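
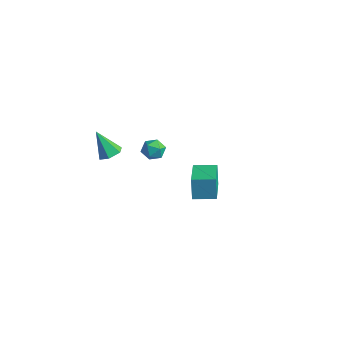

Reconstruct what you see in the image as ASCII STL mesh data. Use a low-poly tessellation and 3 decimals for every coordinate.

solid 
facet normal -0.650 0.708 -0.274
outer loop
vertex 2.593 -1.308 -0.195
vertex 3.477 -0.47 -0.127
vertex 2.882 -1.515 -1.414
endloop
endfacet
facet normal -0.725 -0.687 -0.055
outer loop
vertex 4.163 -2.91 -0.873
vertex 2.593 -1.308 -0.195
vertex 2.882 -1.515 -1.414
endloop
endfacet
facet normal -0.650 0.708 -0.274
outer loop
vertex 2.882 -1.515 -1.414
vertex 3.477 -0.47 -0.127
vertex 3.766 -0.677 -1.346
endloop
endfacet
facet normal 0.228 -0.163 -0.960
outer loop
vertex 3.766 -0.677 -1.346
vertex 4.163 -2.91 -0.873
vertex 2.882 -1.515 -1.414
endloop
endfacet
facet normal -0.228 0.163 0.960
outer loop
vertex 2.593 -1.308 -0.195
vertex 4.758 -1.865 0.414
vertex 3.477 -0.47 -0.127
endloop
endfacet
facet normal -0.725 -0.687 -0.055
outer loop
vertex 3.874 -2.703 0.346
vertex 2.593 -1.308 -0.195
vertex 4.163 -2.91 -0.873
endloop
endfacet
facet normal -0.228 0.163 0.960
outer loop
vertex 3.874 -2.703 0.346
vertex 4.758 -1.865 0.414
vertex 2.593 -1.308 -0.195
endloop
endfacet
facet normal 0.725 0.687 0.055
outer loop
vertex 3.477 -0.47 -0.127
vertex 4.758 -1.865 0.414
vertex 3.766 -0.677 -1.346
endloop
endfacet
facet normal 0.228 -0.163 -0.960
outer loop
vertex 5.047 -2.072 -0.805
vertex 4.163 -2.91 -0.873
vertex 3.766 -0.677 -1.346
endloop
endfacet
facet normal 0.725 0.687 0.055
outer loop
vertex 3.766 -0.677 -1.346
vertex 4.758 -1.865 0.414
vertex 5.047 -2.072 -0.805
endloop
endfacet
facet normal 0.650 -0.708 0.274
outer loop
vertex 5.047 -2.072 -0.805
vertex 3.874 -2.703 0.346
vertex 4.163 -2.91 -0.873
endloop
endfacet
facet normal 0.650 -0.708 0.274
outer loop
vertex 4.758 -1.865 0.414
vertex 3.874 -2.703 0.346
vertex 5.047 -2.072 -0.805
endloop
endfacet
facet normal 0.512 0.133 -0.848
outer loop
vertex -2.321 -2.611 -1.988
vertex -2.76 -2.098 -2.173
vertex -2.184 -1.95 -1.802
endloop
endfacet
facet normal 0.613 -0.329 0.718
outer loop
vertex -2.321 -2.611 -1.988
vertex -2.184 -1.95 -1.802
vertex -3.62 -2.322 -0.747
endloop
endfacet
facet normal 0.512 0.133 -0.848
outer loop
vertex -2.184 -1.95 -1.802
vertex -2.76 -2.098 -2.173
vertex -2.623 -1.437 -1.987
endloop
endfacet
facet normal 0.378 0.583 0.720
outer loop
vertex -2.184 -1.95 -1.802
vertex -2.623 -1.437 -1.987
vertex -3.62 -2.322 -0.747
endloop
endfacet
facet normal 0.511 0.133 -0.849
outer loop
vertex -2.623 -1.437 -1.987
vertex -2.76 -2.098 -2.173
vertex -3.199 -1.585 -2.357
endloop
endfacet
facet normal -0.408 0.866 0.289
outer loop
vertex -2.623 -1.437 -1.987
vertex -3.199 -1.585 -2.357
vertex -3.62 -2.322 -0.747
endloop
endfacet
facet normal 0.512 0.134 -0.849
outer loop
vertex -3.199 -1.585 -2.357
vertex -2.76 -2.098 -2.173
vertex -3.335 -2.246 -2.543
endloop
endfacet
facet normal -0.961 0.238 -0.142
outer loop
vertex -3.199 -1.585 -2.357
vertex -3.335 -2.246 -2.543
vertex -3.62 -2.322 -0.747
endloop
endfacet
facet normal 0.512 0.134 -0.849
outer loop
vertex -3.335 -2.246 -2.543
vertex -2.76 -2.098 -2.173
vertex -2.896 -2.759 -2.359
endloop
endfacet
facet normal -0.726 -0.673 -0.144
outer loop
vertex -3.335 -2.246 -2.543
vertex -2.896 -2.759 -2.359
vertex -3.62 -2.322 -0.747
endloop
endfacet
facet normal 0.513 0.133 -0.848
outer loop
vertex -2.896 -2.759 -2.359
vertex -2.76 -2.098 -2.173
vertex -2.321 -2.611 -1.988
endloop
endfacet
facet normal 0.061 -0.956 0.287
outer loop
vertex -2.896 -2.759 -2.359
vertex -2.321 -2.611 -1.988
vertex -3.62 -2.322 -0.747
endloop
endfacet
facet normal -0.016 0.914 0.405
outer loop
vertex -3.088 1.542 -3.668
vertex -2.774 1.277 -3.058
vertex -2.355 1.528 -3.608
endloop
endfacet
facet normal 0.043 0.951 -0.306
outer loop
vertex -3.088 1.542 -3.668
vertex -2.355 1.528 -3.608
vertex -2.676 1.338 -4.243
endloop
endfacet
facet normal -0.519 0.617 -0.591
outer loop
vertex -3.088 1.542 -3.668
vertex -2.676 1.338 -4.243
vertex -3.293 0.97 -4.085
endloop
endfacet
facet normal -0.926 0.374 -0.058
outer loop
vertex -3.088 1.542 -3.668
vertex -3.293 0.97 -4.085
vertex -3.354 0.932 -3.352
endloop
endfacet
facet normal -0.615 0.557 0.558
outer loop
vertex -3.088 1.542 -3.668
vertex -3.354 0.932 -3.352
vertex -2.774 1.277 -3.058
endloop
endfacet
facet normal 0.630 0.596 -0.497
outer loop
vertex -2.676 1.338 -4.243
vertex -2.355 1.528 -3.608
vertex -2.106 0.948 -3.988
endloop
endfacet
facet normal 0.536 0.536 0.653
outer loop
vertex -2.355 1.528 -3.608
vertex -2.774 1.277 -3.058
vertex -2.167 0.91 -3.255
endloop
endfacet
facet normal -0.432 -0.042 0.901
outer loop
vertex -2.774 1.277 -3.058
vertex -3.354 0.932 -3.352
vertex -2.784 0.542 -3.097
endloop
endfacet
facet normal -0.936 -0.339 -0.095
outer loop
vertex -3.354 0.932 -3.352
vertex -3.293 0.97 -4.085
vertex -3.105 0.352 -3.732
endloop
endfacet
facet normal -0.278 0.055 -0.959
outer loop
vertex -3.293 0.97 -4.085
vertex -2.676 1.338 -4.243
vertex -2.686 0.603 -4.282
endloop
endfacet
facet normal 0.926 -0.374 0.058
outer loop
vertex -2.372 0.338 -3.672
vertex -2.106 0.948 -3.988
vertex -2.167 0.91 -3.255
endloop
endfacet
facet normal 0.519 -0.617 0.591
outer loop
vertex -2.372 0.338 -3.672
vertex -2.167 0.91 -3.255
vertex -2.784 0.542 -3.097
endloop
endfacet
facet normal -0.043 -0.951 0.306
outer loop
vertex -2.372 0.338 -3.672
vertex -2.784 0.542 -3.097
vertex -3.105 0.352 -3.732
endloop
endfacet
facet normal 0.016 -0.914 -0.405
outer loop
vertex -2.372 0.338 -3.672
vertex -3.105 0.352 -3.732
vertex -2.686 0.603 -4.282
endloop
endfacet
facet normal 0.615 -0.557 -0.558
outer loop
vertex -2.372 0.338 -3.672
vertex -2.686 0.603 -4.282
vertex -2.106 0.948 -3.988
endloop
endfacet
facet normal 0.936 0.339 0.095
outer loop
vertex -2.167 0.91 -3.255
vertex -2.106 0.948 -3.988
vertex -2.355 1.528 -3.608
endloop
endfacet
facet normal 0.278 -0.055 0.959
outer loop
vertex -2.784 0.542 -3.097
vertex -2.167 0.91 -3.255
vertex -2.774 1.277 -3.058
endloop
endfacet
facet normal -0.630 -0.596 0.497
outer loop
vertex -3.105 0.352 -3.732
vertex -2.784 0.542 -3.097
vertex -3.354 0.932 -3.352
endloop
endfacet
facet normal -0.536 -0.536 -0.653
outer loop
vertex -2.686 0.603 -4.282
vertex -3.105 0.352 -3.732
vertex -3.293 0.97 -4.085
endloop
endfacet
facet normal 0.432 0.042 -0.901
outer loop
vertex -2.106 0.948 -3.988
vertex -2.686 0.603 -4.282
vertex -2.676 1.338 -4.243
endloop
endfacet

endsolid


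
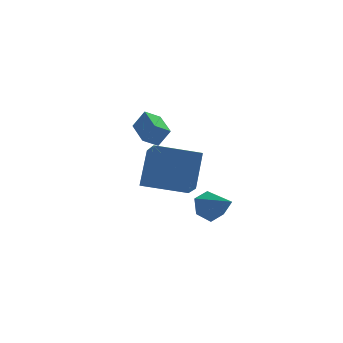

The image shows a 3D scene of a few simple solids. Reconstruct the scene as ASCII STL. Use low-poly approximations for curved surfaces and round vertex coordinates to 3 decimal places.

solid 
facet normal -0.962 0.118 0.247
outer loop
vertex 0.251 -0.357 2.479
vertex 0.21 0.765 1.785
vertex -0.28 -1.359 0.892
endloop
endfacet
facet normal 0.031 -0.850 0.526
outer loop
vertex 1.73 -1.605 0.375
vertex 0.251 -0.357 2.479
vertex -0.28 -1.359 0.892
endloop
endfacet
facet normal -0.962 0.118 0.247
outer loop
vertex -0.28 -1.359 0.892
vertex 0.21 0.765 1.785
vertex -0.321 -0.237 0.198
endloop
endfacet
facet normal -0.272 -0.513 -0.814
outer loop
vertex -0.321 -0.237 0.198
vertex 1.73 -1.605 0.375
vertex -0.28 -1.359 0.892
endloop
endfacet
facet normal 0.272 0.513 0.814
outer loop
vertex 0.251 -0.357 2.479
vertex 2.22 0.519 1.268
vertex 0.21 0.765 1.785
endloop
endfacet
facet normal 0.031 -0.850 0.526
outer loop
vertex 2.261 -0.603 1.962
vertex 0.251 -0.357 2.479
vertex 1.73 -1.605 0.375
endloop
endfacet
facet normal 0.272 0.513 0.814
outer loop
vertex 2.261 -0.603 1.962
vertex 2.22 0.519 1.268
vertex 0.251 -0.357 2.479
endloop
endfacet
facet normal -0.031 0.850 -0.526
outer loop
vertex 0.21 0.765 1.785
vertex 2.22 0.519 1.268
vertex -0.321 -0.237 0.198
endloop
endfacet
facet normal -0.272 -0.513 -0.814
outer loop
vertex 1.689 -0.483 -0.319
vertex 1.73 -1.605 0.375
vertex -0.321 -0.237 0.198
endloop
endfacet
facet normal -0.031 0.850 -0.526
outer loop
vertex -0.321 -0.237 0.198
vertex 2.22 0.519 1.268
vertex 1.689 -0.483 -0.319
endloop
endfacet
facet normal 0.962 -0.118 -0.247
outer loop
vertex 1.689 -0.483 -0.319
vertex 2.261 -0.603 1.962
vertex 1.73 -1.605 0.375
endloop
endfacet
facet normal 0.962 -0.118 -0.247
outer loop
vertex 2.22 0.519 1.268
vertex 2.261 -0.603 1.962
vertex 1.689 -0.483 -0.319
endloop
endfacet
facet normal -0.418 0.791 -0.447
outer loop
vertex 2.62 -2.704 -0.716
vertex 2.004 -2.743 -0.208
vertex 2.645 -2.301 -0.026
endloop
endfacet
facet normal 1.000 -0.014 -0.028
outer loop
vertex 2.62 -2.704 -0.716
vertex 2.645 -2.301 -0.026
vertex 2.636 -3.937 0.468
endloop
endfacet
facet normal -0.419 0.791 -0.446
outer loop
vertex 2.645 -2.301 -0.026
vertex 2.004 -2.743 -0.208
vertex 2.029 -2.34 0.483
endloop
endfacet
facet normal 0.612 0.226 0.758
outer loop
vertex 2.645 -2.301 -0.026
vertex 2.029 -2.34 0.483
vertex 2.636 -3.937 0.468
endloop
endfacet
facet normal -0.418 0.791 -0.446
outer loop
vertex 2.029 -2.34 0.483
vertex 2.004 -2.743 -0.208
vertex 1.387 -2.782 0.301
endloop
endfacet
facet normal -0.214 -0.090 0.973
outer loop
vertex 2.029 -2.34 0.483
vertex 1.387 -2.782 0.301
vertex 2.636 -3.937 0.468
endloop
endfacet
facet normal -0.419 0.790 -0.448
outer loop
vertex 1.387 -2.782 0.301
vertex 2.004 -2.743 -0.208
vertex 1.363 -3.186 -0.389
endloop
endfacet
facet normal -0.650 -0.645 0.401
outer loop
vertex 1.387 -2.782 0.301
vertex 1.363 -3.186 -0.389
vertex 2.636 -3.937 0.468
endloop
endfacet
facet normal -0.420 0.790 -0.447
outer loop
vertex 1.363 -3.186 -0.389
vertex 2.004 -2.743 -0.208
vertex 1.979 -3.147 -0.898
endloop
endfacet
facet normal -0.262 -0.885 -0.385
outer loop
vertex 1.363 -3.186 -0.389
vertex 1.979 -3.147 -0.898
vertex 2.636 -3.937 0.468
endloop
endfacet
facet normal -0.419 0.790 -0.447
outer loop
vertex 1.979 -3.147 -0.898
vertex 2.004 -2.743 -0.208
vertex 2.62 -2.704 -0.716
endloop
endfacet
facet normal 0.563 -0.569 -0.600
outer loop
vertex 1.979 -3.147 -0.898
vertex 2.62 -2.704 -0.716
vertex 2.636 -3.937 0.468
endloop
endfacet
facet normal -0.506 0.139 -0.851
outer loop
vertex 0.123 1.26 2.192
vertex 0.03 2.837 2.505
vertex 0.829 1.381 1.792
endloop
endfacet
facet normal 0.058 -0.979 -0.195
outer loop
vertex 1.33 1.243 2.635
vertex 0.123 1.26 2.192
vertex 0.829 1.381 1.792
endloop
endfacet
facet normal -0.506 0.139 -0.851
outer loop
vertex 0.829 1.381 1.792
vertex 0.03 2.837 2.505
vertex 0.736 2.958 2.105
endloop
endfacet
facet normal 0.861 0.147 -0.487
outer loop
vertex 0.736 2.958 2.105
vertex 1.33 1.243 2.635
vertex 0.829 1.381 1.792
endloop
endfacet
facet normal -0.861 -0.147 0.487
outer loop
vertex 0.123 1.26 2.192
vertex 0.531 2.699 3.348
vertex 0.03 2.837 2.505
endloop
endfacet
facet normal 0.058 -0.979 -0.195
outer loop
vertex 0.624 1.122 3.035
vertex 0.123 1.26 2.192
vertex 1.33 1.243 2.635
endloop
endfacet
facet normal -0.861 -0.147 0.487
outer loop
vertex 0.624 1.122 3.035
vertex 0.531 2.699 3.348
vertex 0.123 1.26 2.192
endloop
endfacet
facet normal -0.058 0.979 0.195
outer loop
vertex 0.03 2.837 2.505
vertex 0.531 2.699 3.348
vertex 0.736 2.958 2.105
endloop
endfacet
facet normal 0.861 0.147 -0.487
outer loop
vertex 1.237 2.82 2.948
vertex 1.33 1.243 2.635
vertex 0.736 2.958 2.105
endloop
endfacet
facet normal -0.058 0.979 0.195
outer loop
vertex 0.736 2.958 2.105
vertex 0.531 2.699 3.348
vertex 1.237 2.82 2.948
endloop
endfacet
facet normal 0.506 -0.139 0.851
outer loop
vertex 1.237 2.82 2.948
vertex 0.624 1.122 3.035
vertex 1.33 1.243 2.635
endloop
endfacet
facet normal 0.506 -0.139 0.851
outer loop
vertex 0.531 2.699 3.348
vertex 0.624 1.122 3.035
vertex 1.237 2.82 2.948
endloop
endfacet

endsolid


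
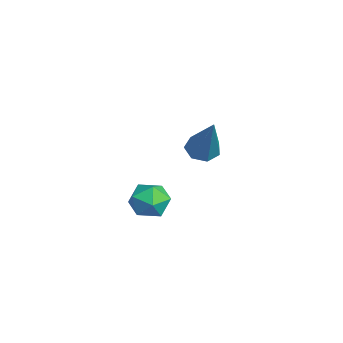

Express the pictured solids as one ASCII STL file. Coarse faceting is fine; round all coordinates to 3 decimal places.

solid 
facet normal -0.532 -0.040 -0.846
outer loop
vertex 3.291 3.516 0.529
vertex 2.984 3.925 0.703
vertex 3.44 3.945 0.415
endloop
endfacet
facet normal 0.897 -0.374 -0.236
outer loop
vertex 3.291 3.516 0.529
vertex 3.44 3.945 0.415
vertex 3.936 3.995 2.217
endloop
endfacet
facet normal -0.532 -0.039 -0.846
outer loop
vertex 3.44 3.945 0.415
vertex 2.984 3.925 0.703
vertex 3.246 4.359 0.518
endloop
endfacet
facet normal 0.852 0.461 -0.247
outer loop
vertex 3.44 3.945 0.415
vertex 3.246 4.359 0.518
vertex 3.936 3.995 2.217
endloop
endfacet
facet normal -0.531 -0.040 -0.846
outer loop
vertex 3.246 4.359 0.518
vertex 2.984 3.925 0.703
vertex 2.854 4.446 0.76
endloop
endfacet
facet normal 0.271 0.958 0.095
outer loop
vertex 3.246 4.359 0.518
vertex 2.854 4.446 0.76
vertex 3.936 3.995 2.217
endloop
endfacet
facet normal -0.531 -0.040 -0.846
outer loop
vertex 2.854 4.446 0.76
vertex 2.984 3.925 0.703
vertex 2.56 4.14 0.959
endloop
endfacet
facet normal -0.410 0.740 0.533
outer loop
vertex 2.854 4.446 0.76
vertex 2.56 4.14 0.959
vertex 3.936 3.995 2.217
endloop
endfacet
facet normal -0.532 -0.041 -0.846
outer loop
vertex 2.56 4.14 0.959
vertex 2.984 3.925 0.703
vertex 2.585 3.672 0.966
endloop
endfacet
facet normal -0.676 -0.025 0.736
outer loop
vertex 2.56 4.14 0.959
vertex 2.585 3.672 0.966
vertex 3.936 3.995 2.217
endloop
endfacet
facet normal -0.533 -0.039 -0.845
outer loop
vertex 2.585 3.672 0.966
vertex 2.984 3.925 0.703
vertex 2.91 3.394 0.774
endloop
endfacet
facet normal -0.329 -0.766 0.553
outer loop
vertex 2.585 3.672 0.966
vertex 2.91 3.394 0.774
vertex 3.936 3.995 2.217
endloop
endfacet
facet normal -0.532 -0.039 -0.846
outer loop
vertex 2.91 3.394 0.774
vertex 2.984 3.925 0.703
vertex 3.291 3.516 0.529
endloop
endfacet
facet normal 0.372 -0.921 0.119
outer loop
vertex 2.91 3.394 0.774
vertex 3.291 3.516 0.529
vertex 3.936 3.995 2.217
endloop
endfacet
facet normal -0.888 -0.459 0.033
outer loop
vertex 1.292 2.662 -2.156
vertex 1.621 2.027 -2.14
vertex 1.468 2.367 -1.529
endloop
endfacet
facet normal -0.921 0.182 0.344
outer loop
vertex 1.292 2.662 -2.156
vertex 1.468 2.367 -1.529
vertex 1.567 3.067 -1.635
endloop
endfacet
facet normal -0.728 0.671 -0.137
outer loop
vertex 1.292 2.662 -2.156
vertex 1.567 3.067 -1.635
vertex 1.78 3.16 -2.311
endloop
endfacet
facet normal -0.576 0.332 -0.747
outer loop
vertex 1.292 2.662 -2.156
vertex 1.78 3.16 -2.311
vertex 1.814 2.517 -2.623
endloop
endfacet
facet normal -0.675 -0.366 -0.641
outer loop
vertex 1.292 2.662 -2.156
vertex 1.814 2.517 -2.623
vertex 1.621 2.027 -2.14
endloop
endfacet
facet normal -0.443 0.195 0.875
outer loop
vertex 1.567 3.067 -1.635
vertex 1.468 2.367 -1.529
vertex 2.066 2.683 -1.297
endloop
endfacet
facet normal -0.389 -0.843 0.372
outer loop
vertex 1.468 2.367 -1.529
vertex 1.621 2.027 -2.14
vertex 2.1 2.04 -1.609
endloop
endfacet
facet normal -0.045 -0.692 -0.720
outer loop
vertex 1.621 2.027 -2.14
vertex 1.814 2.517 -2.623
vertex 2.313 2.133 -2.285
endloop
endfacet
facet normal 0.114 0.439 -0.891
outer loop
vertex 1.814 2.517 -2.623
vertex 1.78 3.16 -2.311
vertex 2.412 2.833 -2.391
endloop
endfacet
facet normal -0.131 0.987 0.094
outer loop
vertex 1.78 3.16 -2.311
vertex 1.567 3.067 -1.635
vertex 2.259 3.173 -1.78
endloop
endfacet
facet normal 0.576 -0.332 0.747
outer loop
vertex 2.588 2.538 -1.764
vertex 2.066 2.683 -1.297
vertex 2.1 2.04 -1.609
endloop
endfacet
facet normal 0.728 -0.671 0.137
outer loop
vertex 2.588 2.538 -1.764
vertex 2.1 2.04 -1.609
vertex 2.313 2.133 -2.285
endloop
endfacet
facet normal 0.921 -0.182 -0.344
outer loop
vertex 2.588 2.538 -1.764
vertex 2.313 2.133 -2.285
vertex 2.412 2.833 -2.391
endloop
endfacet
facet normal 0.888 0.459 -0.033
outer loop
vertex 2.588 2.538 -1.764
vertex 2.412 2.833 -2.391
vertex 2.259 3.173 -1.78
endloop
endfacet
facet normal 0.675 0.366 0.641
outer loop
vertex 2.588 2.538 -1.764
vertex 2.259 3.173 -1.78
vertex 2.066 2.683 -1.297
endloop
endfacet
facet normal -0.114 -0.439 0.891
outer loop
vertex 2.1 2.04 -1.609
vertex 2.066 2.683 -1.297
vertex 1.468 2.367 -1.529
endloop
endfacet
facet normal 0.131 -0.987 -0.094
outer loop
vertex 2.313 2.133 -2.285
vertex 2.1 2.04 -1.609
vertex 1.621 2.027 -2.14
endloop
endfacet
facet normal 0.443 -0.195 -0.875
outer loop
vertex 2.412 2.833 -2.391
vertex 2.313 2.133 -2.285
vertex 1.814 2.517 -2.623
endloop
endfacet
facet normal 0.389 0.843 -0.372
outer loop
vertex 2.259 3.173 -1.78
vertex 2.412 2.833 -2.391
vertex 1.78 3.16 -2.311
endloop
endfacet
facet normal 0.045 0.692 0.720
outer loop
vertex 2.066 2.683 -1.297
vertex 2.259 3.173 -1.78
vertex 1.567 3.067 -1.635
endloop
endfacet

endsolid


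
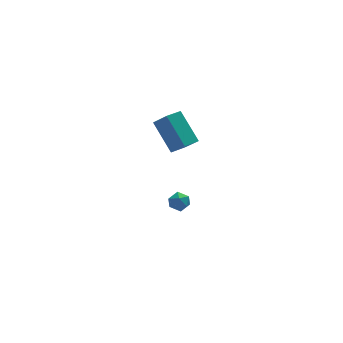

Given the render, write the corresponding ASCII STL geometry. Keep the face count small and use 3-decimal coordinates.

solid 
facet normal -0.720 -0.468 0.512
outer loop
vertex -0.999 3.451 -3.024
vertex -0.854 2.845 -3.374
vertex -0.516 2.994 -2.762
endloop
endfacet
facet normal -0.433 0.058 0.900
outer loop
vertex -0.999 3.451 -3.024
vertex -0.516 2.994 -2.762
vertex -0.388 3.698 -2.746
endloop
endfacet
facet normal -0.515 0.668 0.538
outer loop
vertex -0.999 3.451 -3.024
vertex -0.388 3.698 -2.746
vertex -0.647 3.983 -3.348
endloop
endfacet
facet normal -0.851 0.519 -0.072
outer loop
vertex -0.999 3.451 -3.024
vertex -0.647 3.983 -3.348
vertex -0.935 3.457 -3.736
endloop
endfacet
facet normal -0.979 -0.183 -0.090
outer loop
vertex -0.999 3.451 -3.024
vertex -0.935 3.457 -3.736
vertex -0.854 2.845 -3.374
endloop
endfacet
facet normal 0.266 -0.070 0.961
outer loop
vertex -0.388 3.698 -2.746
vertex -0.516 2.994 -2.762
vertex 0.135 3.243 -2.924
endloop
endfacet
facet normal -0.198 -0.922 0.334
outer loop
vertex -0.516 2.994 -2.762
vertex -0.854 2.845 -3.374
vertex -0.153 2.717 -3.312
endloop
endfacet
facet normal -0.617 -0.459 -0.639
outer loop
vertex -0.854 2.845 -3.374
vertex -0.935 3.457 -3.736
vertex -0.412 3.002 -3.914
endloop
endfacet
facet normal -0.411 0.676 -0.612
outer loop
vertex -0.935 3.457 -3.736
vertex -0.647 3.983 -3.348
vertex -0.284 3.706 -3.898
endloop
endfacet
facet normal 0.134 0.917 0.376
outer loop
vertex -0.647 3.983 -3.348
vertex -0.388 3.698 -2.746
vertex 0.054 3.855 -3.286
endloop
endfacet
facet normal 0.851 -0.519 0.072
outer loop
vertex 0.199 3.249 -3.636
vertex 0.135 3.243 -2.924
vertex -0.153 2.717 -3.312
endloop
endfacet
facet normal 0.515 -0.668 -0.538
outer loop
vertex 0.199 3.249 -3.636
vertex -0.153 2.717 -3.312
vertex -0.412 3.002 -3.914
endloop
endfacet
facet normal 0.433 -0.058 -0.900
outer loop
vertex 0.199 3.249 -3.636
vertex -0.412 3.002 -3.914
vertex -0.284 3.706 -3.898
endloop
endfacet
facet normal 0.720 0.468 -0.512
outer loop
vertex 0.199 3.249 -3.636
vertex -0.284 3.706 -3.898
vertex 0.054 3.855 -3.286
endloop
endfacet
facet normal 0.979 0.183 0.090
outer loop
vertex 0.199 3.249 -3.636
vertex 0.054 3.855 -3.286
vertex 0.135 3.243 -2.924
endloop
endfacet
facet normal 0.411 -0.676 0.612
outer loop
vertex -0.153 2.717 -3.312
vertex 0.135 3.243 -2.924
vertex -0.516 2.994 -2.762
endloop
endfacet
facet normal -0.134 -0.917 -0.376
outer loop
vertex -0.412 3.002 -3.914
vertex -0.153 2.717 -3.312
vertex -0.854 2.845 -3.374
endloop
endfacet
facet normal -0.266 0.070 -0.961
outer loop
vertex -0.284 3.706 -3.898
vertex -0.412 3.002 -3.914
vertex -0.935 3.457 -3.736
endloop
endfacet
facet normal 0.198 0.922 -0.334
outer loop
vertex 0.054 3.855 -3.286
vertex -0.284 3.706 -3.898
vertex -0.647 3.983 -3.348
endloop
endfacet
facet normal 0.617 0.459 0.639
outer loop
vertex 0.135 3.243 -2.924
vertex 0.054 3.855 -3.286
vertex -0.388 3.698 -2.746
endloop
endfacet
facet normal -0.892 -0.440 0.106
outer loop
vertex -1.026 0.328 3.728
vertex -1.578 1.812 5.241
vertex -1.54 1.135 2.748
endloop
endfacet
facet normal 0.252 -0.678 -0.691
outer loop
vertex -0.622 1.588 2.639
vertex -1.026 0.328 3.728
vertex -1.54 1.135 2.748
endloop
endfacet
facet normal -0.892 -0.440 0.106
outer loop
vertex -1.54 1.135 2.748
vertex -1.578 1.812 5.241
vertex -2.093 2.619 4.261
endloop
endfacet
facet normal -0.376 0.589 -0.715
outer loop
vertex -2.093 2.619 4.261
vertex -0.622 1.588 2.639
vertex -1.54 1.135 2.748
endloop
endfacet
facet normal 0.376 -0.589 0.715
outer loop
vertex -1.026 0.328 3.728
vertex -0.66 2.265 5.132
vertex -1.578 1.812 5.241
endloop
endfacet
facet normal 0.252 -0.678 -0.691
outer loop
vertex -0.107 0.781 3.619
vertex -1.026 0.328 3.728
vertex -0.622 1.588 2.639
endloop
endfacet
facet normal 0.375 -0.589 0.715
outer loop
vertex -0.107 0.781 3.619
vertex -0.66 2.265 5.132
vertex -1.026 0.328 3.728
endloop
endfacet
facet normal -0.252 0.678 0.691
outer loop
vertex -1.578 1.812 5.241
vertex -0.66 2.265 5.132
vertex -2.093 2.619 4.261
endloop
endfacet
facet normal -0.375 0.590 -0.715
outer loop
vertex -1.174 3.072 4.152
vertex -0.622 1.588 2.639
vertex -2.093 2.619 4.261
endloop
endfacet
facet normal -0.252 0.678 0.691
outer loop
vertex -2.093 2.619 4.261
vertex -0.66 2.265 5.132
vertex -1.174 3.072 4.152
endloop
endfacet
facet normal 0.892 0.440 -0.106
outer loop
vertex -1.174 3.072 4.152
vertex -0.107 0.781 3.619
vertex -0.622 1.588 2.639
endloop
endfacet
facet normal 0.892 0.440 -0.106
outer loop
vertex -0.66 2.265 5.132
vertex -0.107 0.781 3.619
vertex -1.174 3.072 4.152
endloop
endfacet

endsolid


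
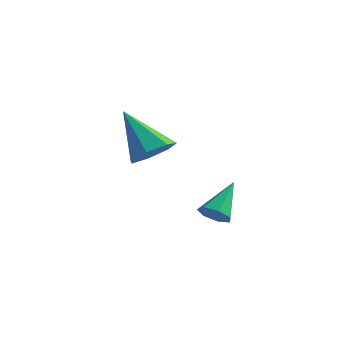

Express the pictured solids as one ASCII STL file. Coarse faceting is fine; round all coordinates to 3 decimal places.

solid 
facet normal -0.073 -0.774 -0.629
outer loop
vertex 1.082 -0.662 0.371
vertex 0.819 -0.364 0.035
vertex 1.332 -0.44 0.069
endloop
endfacet
facet normal 0.808 -0.129 0.574
outer loop
vertex 1.082 -0.662 0.371
vertex 1.332 -0.44 0.069
vertex 0.921 0.704 0.905
endloop
endfacet
facet normal -0.073 -0.773 -0.630
outer loop
vertex 1.332 -0.44 0.069
vertex 0.819 -0.364 0.035
vertex 1.197 -0.16 -0.259
endloop
endfacet
facet normal 0.925 0.376 -0.060
outer loop
vertex 1.332 -0.44 0.069
vertex 1.197 -0.16 -0.259
vertex 0.921 0.704 0.905
endloop
endfacet
facet normal -0.074 -0.772 -0.631
outer loop
vertex 1.197 -0.16 -0.259
vertex 0.819 -0.364 0.035
vertex 0.777 -0.034 -0.364
endloop
endfacet
facet normal 0.361 0.788 -0.499
outer loop
vertex 1.197 -0.16 -0.259
vertex 0.777 -0.034 -0.364
vertex 0.921 0.704 0.905
endloop
endfacet
facet normal -0.074 -0.772 -0.631
outer loop
vertex 0.777 -0.034 -0.364
vertex 0.819 -0.364 0.035
vertex 0.388 -0.156 -0.169
endloop
endfacet
facet normal -0.453 0.792 -0.409
outer loop
vertex 0.777 -0.034 -0.364
vertex 0.388 -0.156 -0.169
vertex 0.921 0.704 0.905
endloop
endfacet
facet normal -0.075 -0.773 -0.630
outer loop
vertex 0.388 -0.156 -0.169
vertex 0.819 -0.364 0.035
vertex 0.325 -0.434 0.18
endloop
endfacet
facet normal -0.911 0.386 0.143
outer loop
vertex 0.388 -0.156 -0.169
vertex 0.325 -0.434 0.18
vertex 0.921 0.704 0.905
endloop
endfacet
facet normal -0.075 -0.774 -0.629
outer loop
vertex 0.325 -0.434 0.18
vertex 0.819 -0.364 0.035
vertex 0.633 -0.659 0.42
endloop
endfacet
facet normal -0.664 -0.122 0.738
outer loop
vertex 0.325 -0.434 0.18
vertex 0.633 -0.659 0.42
vertex 0.921 0.704 0.905
endloop
endfacet
facet normal -0.074 -0.774 -0.629
outer loop
vertex 0.633 -0.659 0.42
vertex 0.819 -0.364 0.035
vertex 1.082 -0.662 0.371
endloop
endfacet
facet normal 0.099 -0.352 0.931
outer loop
vertex 0.633 -0.659 0.42
vertex 1.082 -0.662 0.371
vertex 0.921 0.704 0.905
endloop
endfacet
facet normal 0.633 -0.202 -0.747
outer loop
vertex -1.738 2.529 1.26
vertex -2.287 2.054 0.923
vertex -2.169 2.838 0.811
endloop
endfacet
facet normal 0.200 0.886 0.418
outer loop
vertex -1.738 2.529 1.26
vertex -2.169 2.838 0.811
vertex -3.453 2.426 2.297
endloop
endfacet
facet normal 0.634 -0.202 -0.747
outer loop
vertex -2.169 2.838 0.811
vertex -2.287 2.054 0.923
vertex -2.688 2.556 0.447
endloop
endfacet
facet normal -0.415 0.903 -0.108
outer loop
vertex -2.169 2.838 0.811
vertex -2.688 2.556 0.447
vertex -3.453 2.426 2.297
endloop
endfacet
facet normal 0.633 -0.203 -0.747
outer loop
vertex -2.688 2.556 0.447
vertex -2.287 2.054 0.923
vertex -2.906 1.897 0.441
endloop
endfacet
facet normal -0.889 0.297 -0.347
outer loop
vertex -2.688 2.556 0.447
vertex -2.906 1.897 0.441
vertex -3.453 2.426 2.297
endloop
endfacet
facet normal 0.633 -0.202 -0.747
outer loop
vertex -2.906 1.897 0.441
vertex -2.287 2.054 0.923
vertex -2.657 1.356 0.798
endloop
endfacet
facet normal -0.870 -0.479 -0.120
outer loop
vertex -2.906 1.897 0.441
vertex -2.657 1.356 0.798
vertex -3.453 2.426 2.297
endloop
endfacet
facet normal 0.633 -0.202 -0.747
outer loop
vertex -2.657 1.356 0.798
vertex -2.287 2.054 0.923
vertex -2.13 1.341 1.249
endloop
endfacet
facet normal -0.368 -0.838 0.403
outer loop
vertex -2.657 1.356 0.798
vertex -2.13 1.341 1.249
vertex -3.453 2.426 2.297
endloop
endfacet
facet normal 0.634 -0.202 -0.747
outer loop
vertex -2.13 1.341 1.249
vertex -2.287 2.054 0.923
vertex -1.721 1.863 1.455
endloop
endfacet
facet normal 0.236 -0.511 0.827
outer loop
vertex -2.13 1.341 1.249
vertex -1.721 1.863 1.455
vertex -3.453 2.426 2.297
endloop
endfacet
facet normal 0.634 -0.202 -0.747
outer loop
vertex -1.721 1.863 1.455
vertex -2.287 2.054 0.923
vertex -1.738 2.529 1.26
endloop
endfacet
facet normal 0.489 0.257 0.834
outer loop
vertex -1.721 1.863 1.455
vertex -1.738 2.529 1.26
vertex -3.453 2.426 2.297
endloop
endfacet

endsolid


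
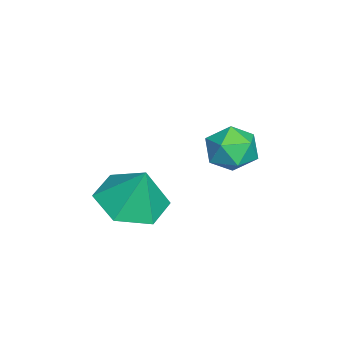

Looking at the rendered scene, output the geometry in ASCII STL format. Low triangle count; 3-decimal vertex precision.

solid 
facet normal -0.201 0.552 0.810
outer loop
vertex -2.933 0.246 0.81
vertex -2.641 -0.267 1.232
vertex -2.226 0.267 0.971
endloop
endfacet
facet normal -0.084 0.967 0.241
outer loop
vertex -2.933 0.246 0.81
vertex -2.226 0.267 0.971
vertex -2.449 0.416 0.297
endloop
endfacet
facet normal -0.555 0.789 -0.263
outer loop
vertex -2.933 0.246 0.81
vertex -2.449 0.416 0.297
vertex -3.003 -0.026 0.141
endloop
endfacet
facet normal -0.965 0.264 -0.006
outer loop
vertex -2.933 0.246 0.81
vertex -3.003 -0.026 0.141
vertex -3.122 -0.448 0.719
endloop
endfacet
facet normal -0.745 0.117 0.657
outer loop
vertex -2.933 0.246 0.81
vertex -3.122 -0.448 0.719
vertex -2.641 -0.267 1.232
endloop
endfacet
facet normal 0.569 0.822 -0.006
outer loop
vertex -2.449 0.416 0.297
vertex -2.226 0.267 0.971
vertex -1.858 0.008 0.401
endloop
endfacet
facet normal 0.381 0.150 0.912
outer loop
vertex -2.226 0.267 0.971
vertex -2.641 -0.267 1.232
vertex -1.977 -0.414 0.979
endloop
endfacet
facet normal -0.500 -0.555 0.665
outer loop
vertex -2.641 -0.267 1.232
vertex -3.122 -0.448 0.719
vertex -2.531 -0.856 0.823
endloop
endfacet
facet normal -0.856 -0.318 -0.408
outer loop
vertex -3.122 -0.448 0.719
vertex -3.003 -0.026 0.141
vertex -2.754 -0.707 0.149
endloop
endfacet
facet normal -0.195 0.535 -0.822
outer loop
vertex -3.003 -0.026 0.141
vertex -2.449 0.416 0.297
vertex -2.339 -0.173 -0.112
endloop
endfacet
facet normal 0.965 -0.264 0.006
outer loop
vertex -2.047 -0.686 0.31
vertex -1.858 0.008 0.401
vertex -1.977 -0.414 0.979
endloop
endfacet
facet normal 0.555 -0.789 0.263
outer loop
vertex -2.047 -0.686 0.31
vertex -1.977 -0.414 0.979
vertex -2.531 -0.856 0.823
endloop
endfacet
facet normal 0.084 -0.967 -0.241
outer loop
vertex -2.047 -0.686 0.31
vertex -2.531 -0.856 0.823
vertex -2.754 -0.707 0.149
endloop
endfacet
facet normal 0.201 -0.552 -0.810
outer loop
vertex -2.047 -0.686 0.31
vertex -2.754 -0.707 0.149
vertex -2.339 -0.173 -0.112
endloop
endfacet
facet normal 0.745 -0.117 -0.657
outer loop
vertex -2.047 -0.686 0.31
vertex -2.339 -0.173 -0.112
vertex -1.858 0.008 0.401
endloop
endfacet
facet normal 0.856 0.318 0.408
outer loop
vertex -1.977 -0.414 0.979
vertex -1.858 0.008 0.401
vertex -2.226 0.267 0.971
endloop
endfacet
facet normal 0.195 -0.535 0.822
outer loop
vertex -2.531 -0.856 0.823
vertex -1.977 -0.414 0.979
vertex -2.641 -0.267 1.232
endloop
endfacet
facet normal -0.569 -0.822 0.006
outer loop
vertex -2.754 -0.707 0.149
vertex -2.531 -0.856 0.823
vertex -3.122 -0.448 0.719
endloop
endfacet
facet normal -0.381 -0.150 -0.912
outer loop
vertex -2.339 -0.173 -0.112
vertex -2.754 -0.707 0.149
vertex -3.003 -0.026 0.141
endloop
endfacet
facet normal 0.500 0.555 -0.665
outer loop
vertex -1.858 0.008 0.401
vertex -2.339 -0.173 -0.112
vertex -2.449 0.416 0.297
endloop
endfacet
facet normal -0.226 -0.314 -0.922
outer loop
vertex -1.888 -2.968 -1.903
vertex -2.831 -2.699 -1.763
vertex -2.183 -2.054 -2.142
endloop
endfacet
facet normal 0.902 0.355 0.245
outer loop
vertex -1.888 -2.968 -1.903
vertex -2.183 -2.054 -2.142
vertex -2.529 -2.281 -0.537
endloop
endfacet
facet normal -0.227 -0.314 -0.922
outer loop
vertex -2.183 -2.054 -2.142
vertex -2.831 -2.699 -1.763
vertex -3.125 -1.785 -2.002
endloop
endfacet
facet normal 0.296 0.935 0.196
outer loop
vertex -2.183 -2.054 -2.142
vertex -3.125 -1.785 -2.002
vertex -2.529 -2.281 -0.537
endloop
endfacet
facet normal -0.227 -0.314 -0.922
outer loop
vertex -3.125 -1.785 -2.002
vertex -2.831 -2.699 -1.763
vertex -3.773 -2.43 -1.623
endloop
endfacet
facet normal -0.483 0.750 0.451
outer loop
vertex -3.125 -1.785 -2.002
vertex -3.773 -2.43 -1.623
vertex -2.529 -2.281 -0.537
endloop
endfacet
facet normal -0.227 -0.314 -0.922
outer loop
vertex -3.773 -2.43 -1.623
vertex -2.831 -2.699 -1.763
vertex -3.479 -3.344 -1.384
endloop
endfacet
facet normal -0.657 -0.014 0.754
outer loop
vertex -3.773 -2.43 -1.623
vertex -3.479 -3.344 -1.384
vertex -2.529 -2.281 -0.537
endloop
endfacet
facet normal -0.226 -0.314 -0.922
outer loop
vertex -3.479 -3.344 -1.384
vertex -2.831 -2.699 -1.763
vertex -2.536 -3.613 -1.524
endloop
endfacet
facet normal -0.050 -0.594 0.803
outer loop
vertex -3.479 -3.344 -1.384
vertex -2.536 -3.613 -1.524
vertex -2.529 -2.281 -0.537
endloop
endfacet
facet normal -0.226 -0.314 -0.922
outer loop
vertex -2.536 -3.613 -1.524
vertex -2.831 -2.699 -1.763
vertex -1.888 -2.968 -1.903
endloop
endfacet
facet normal 0.729 -0.410 0.548
outer loop
vertex -2.536 -3.613 -1.524
vertex -1.888 -2.968 -1.903
vertex -2.529 -2.281 -0.537
endloop
endfacet

endsolid


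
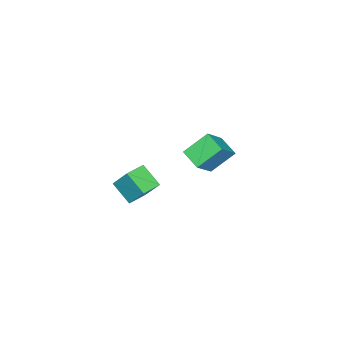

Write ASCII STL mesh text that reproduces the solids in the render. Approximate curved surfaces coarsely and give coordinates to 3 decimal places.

solid 
facet normal -0.714 0.081 -0.695
outer loop
vertex -5.095 -2.05 -1.765
vertex -4.486 -0.839 -2.25
vertex -4.007 -3.092 -3.004
endloop
endfacet
facet normal -0.423 -0.841 0.336
outer loop
vertex -2.514 -3.261 -1.55
vertex -5.095 -2.05 -1.765
vertex -4.007 -3.092 -3.004
endloop
endfacet
facet normal -0.714 0.081 -0.696
outer loop
vertex -4.007 -3.092 -3.004
vertex -4.486 -0.839 -2.25
vertex -3.398 -1.88 -3.488
endloop
endfacet
facet normal 0.558 -0.534 -0.635
outer loop
vertex -3.398 -1.88 -3.488
vertex -2.514 -3.261 -1.55
vertex -4.007 -3.092 -3.004
endloop
endfacet
facet normal -0.558 0.535 0.635
outer loop
vertex -5.095 -2.05 -1.765
vertex -2.993 -1.008 -0.796
vertex -4.486 -0.839 -2.25
endloop
endfacet
facet normal -0.423 -0.842 0.336
outer loop
vertex -3.602 -2.22 -0.312
vertex -5.095 -2.05 -1.765
vertex -2.514 -3.261 -1.55
endloop
endfacet
facet normal -0.558 0.534 0.635
outer loop
vertex -3.602 -2.22 -0.312
vertex -2.993 -1.008 -0.796
vertex -5.095 -2.05 -1.765
endloop
endfacet
facet normal 0.423 0.842 -0.336
outer loop
vertex -4.486 -0.839 -2.25
vertex -2.993 -1.008 -0.796
vertex -3.398 -1.88 -3.488
endloop
endfacet
facet normal 0.557 -0.535 -0.635
outer loop
vertex -1.905 -2.05 -2.035
vertex -2.514 -3.261 -1.55
vertex -3.398 -1.88 -3.488
endloop
endfacet
facet normal 0.423 0.841 -0.336
outer loop
vertex -3.398 -1.88 -3.488
vertex -2.993 -1.008 -0.796
vertex -1.905 -2.05 -2.035
endloop
endfacet
facet normal 0.714 -0.081 0.695
outer loop
vertex -1.905 -2.05 -2.035
vertex -3.602 -2.22 -0.312
vertex -2.514 -3.261 -1.55
endloop
endfacet
facet normal 0.714 -0.081 0.695
outer loop
vertex -2.993 -1.008 -0.796
vertex -3.602 -2.22 -0.312
vertex -1.905 -2.05 -2.035
endloop
endfacet
facet normal -0.962 0.263 -0.068
outer loop
vertex 2.572 -4.046 -0.032
vertex 2.745 -3.048 1.383
vertex 2.974 -2.812 -0.951
endloop
endfacet
facet normal -0.099 -0.573 -0.813
outer loop
vertex 4.215 -3.152 -0.863
vertex 2.572 -4.046 -0.032
vertex 2.974 -2.812 -0.951
endloop
endfacet
facet normal -0.962 0.263 -0.068
outer loop
vertex 2.974 -2.812 -0.951
vertex 2.745 -3.048 1.383
vertex 3.147 -1.815 0.464
endloop
endfacet
facet normal 0.254 0.776 -0.578
outer loop
vertex 3.147 -1.815 0.464
vertex 4.215 -3.152 -0.863
vertex 2.974 -2.812 -0.951
endloop
endfacet
facet normal -0.253 -0.776 0.578
outer loop
vertex 2.572 -4.046 -0.032
vertex 3.986 -3.388 1.471
vertex 2.745 -3.048 1.383
endloop
endfacet
facet normal -0.099 -0.574 -0.813
outer loop
vertex 3.813 -4.385 0.056
vertex 2.572 -4.046 -0.032
vertex 4.215 -3.152 -0.863
endloop
endfacet
facet normal -0.253 -0.776 0.578
outer loop
vertex 3.813 -4.385 0.056
vertex 3.986 -3.388 1.471
vertex 2.572 -4.046 -0.032
endloop
endfacet
facet normal 0.099 0.574 0.813
outer loop
vertex 2.745 -3.048 1.383
vertex 3.986 -3.388 1.471
vertex 3.147 -1.815 0.464
endloop
endfacet
facet normal 0.253 0.776 -0.578
outer loop
vertex 4.388 -2.154 0.552
vertex 4.215 -3.152 -0.863
vertex 3.147 -1.815 0.464
endloop
endfacet
facet normal 0.099 0.573 0.813
outer loop
vertex 3.147 -1.815 0.464
vertex 3.986 -3.388 1.471
vertex 4.388 -2.154 0.552
endloop
endfacet
facet normal 0.962 -0.263 0.068
outer loop
vertex 4.388 -2.154 0.552
vertex 3.813 -4.385 0.056
vertex 4.215 -3.152 -0.863
endloop
endfacet
facet normal 0.962 -0.263 0.068
outer loop
vertex 3.986 -3.388 1.471
vertex 3.813 -4.385 0.056
vertex 4.388 -2.154 0.552
endloop
endfacet

endsolid


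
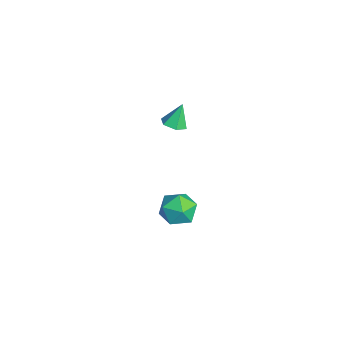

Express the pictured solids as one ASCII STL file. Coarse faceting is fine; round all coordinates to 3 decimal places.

solid 
facet normal 0.195 -0.372 -0.908
outer loop
vertex -3.343 3.712 1.867
vertex -3.716 3.243 1.979
vertex -3.935 3.751 1.724
endloop
endfacet
facet normal 0.052 0.997 0.056
outer loop
vertex -3.343 3.712 1.867
vertex -3.935 3.751 1.724
vertex -3.944 3.677 3.041
endloop
endfacet
facet normal 0.195 -0.372 -0.908
outer loop
vertex -3.935 3.751 1.724
vertex -3.716 3.243 1.979
vertex -4.308 3.282 1.836
endloop
endfacet
facet normal -0.779 0.627 0.030
outer loop
vertex -3.935 3.751 1.724
vertex -4.308 3.282 1.836
vertex -3.944 3.677 3.041
endloop
endfacet
facet normal 0.195 -0.371 -0.908
outer loop
vertex -4.308 3.282 1.836
vertex -3.716 3.243 1.979
vertex -4.089 2.773 2.091
endloop
endfacet
facet normal -0.912 -0.218 0.347
outer loop
vertex -4.308 3.282 1.836
vertex -4.089 2.773 2.091
vertex -3.944 3.677 3.041
endloop
endfacet
facet normal 0.195 -0.371 -0.908
outer loop
vertex -4.089 2.773 2.091
vertex -3.716 3.243 1.979
vertex -3.497 2.734 2.234
endloop
endfacet
facet normal -0.212 -0.692 0.690
outer loop
vertex -4.089 2.773 2.091
vertex -3.497 2.734 2.234
vertex -3.944 3.677 3.041
endloop
endfacet
facet normal 0.194 -0.371 -0.908
outer loop
vertex -3.497 2.734 2.234
vertex -3.716 3.243 1.979
vertex -3.124 3.203 2.122
endloop
endfacet
facet normal 0.619 -0.321 0.717
outer loop
vertex -3.497 2.734 2.234
vertex -3.124 3.203 2.122
vertex -3.944 3.677 3.041
endloop
endfacet
facet normal 0.194 -0.371 -0.908
outer loop
vertex -3.124 3.203 2.122
vertex -3.716 3.243 1.979
vertex -3.343 3.712 1.867
endloop
endfacet
facet normal 0.752 0.524 0.400
outer loop
vertex -3.124 3.203 2.122
vertex -3.343 3.712 1.867
vertex -3.944 3.677 3.041
endloop
endfacet
facet normal -0.316 0.946 0.072
outer loop
vertex -3.035 3.957 -3.787
vertex -3.538 3.73 -3.005
vertex -2.632 4.026 -2.922
endloop
endfacet
facet normal 0.332 0.915 -0.228
outer loop
vertex -3.035 3.957 -3.787
vertex -2.632 4.026 -2.922
vertex -2.134 3.663 -3.655
endloop
endfacet
facet normal 0.285 0.508 -0.813
outer loop
vertex -3.035 3.957 -3.787
vertex -2.134 3.663 -3.655
vertex -2.732 3.143 -4.19
endloop
endfacet
facet normal -0.390 0.288 -0.875
outer loop
vertex -3.035 3.957 -3.787
vertex -2.732 3.143 -4.19
vertex -3.6 3.185 -3.789
endloop
endfacet
facet normal -0.762 0.558 -0.328
outer loop
vertex -3.035 3.957 -3.787
vertex -3.6 3.185 -3.789
vertex -3.538 3.73 -3.005
endloop
endfacet
facet normal 0.772 0.592 0.231
outer loop
vertex -2.134 3.663 -3.655
vertex -2.632 4.026 -2.922
vertex -2.08 3.255 -2.791
endloop
endfacet
facet normal -0.275 0.642 0.716
outer loop
vertex -2.632 4.026 -2.922
vertex -3.538 3.73 -3.005
vertex -2.948 3.297 -2.39
endloop
endfacet
facet normal -0.998 0.014 0.069
outer loop
vertex -3.538 3.73 -3.005
vertex -3.6 3.185 -3.789
vertex -3.546 2.777 -2.925
endloop
endfacet
facet normal -0.397 -0.423 -0.815
outer loop
vertex -3.6 3.185 -3.789
vertex -2.732 3.143 -4.19
vertex -3.048 2.414 -3.658
endloop
endfacet
facet normal 0.696 -0.066 -0.715
outer loop
vertex -2.732 3.143 -4.19
vertex -2.134 3.663 -3.655
vertex -2.142 2.71 -3.575
endloop
endfacet
facet normal 0.390 -0.288 0.875
outer loop
vertex -2.645 2.483 -2.793
vertex -2.08 3.255 -2.791
vertex -2.948 3.297 -2.39
endloop
endfacet
facet normal -0.285 -0.508 0.813
outer loop
vertex -2.645 2.483 -2.793
vertex -2.948 3.297 -2.39
vertex -3.546 2.777 -2.925
endloop
endfacet
facet normal -0.332 -0.915 0.228
outer loop
vertex -2.645 2.483 -2.793
vertex -3.546 2.777 -2.925
vertex -3.048 2.414 -3.658
endloop
endfacet
facet normal 0.316 -0.946 -0.072
outer loop
vertex -2.645 2.483 -2.793
vertex -3.048 2.414 -3.658
vertex -2.142 2.71 -3.575
endloop
endfacet
facet normal 0.762 -0.558 0.328
outer loop
vertex -2.645 2.483 -2.793
vertex -2.142 2.71 -3.575
vertex -2.08 3.255 -2.791
endloop
endfacet
facet normal 0.397 0.423 0.815
outer loop
vertex -2.948 3.297 -2.39
vertex -2.08 3.255 -2.791
vertex -2.632 4.026 -2.922
endloop
endfacet
facet normal -0.696 0.066 0.715
outer loop
vertex -3.546 2.777 -2.925
vertex -2.948 3.297 -2.39
vertex -3.538 3.73 -3.005
endloop
endfacet
facet normal -0.772 -0.592 -0.231
outer loop
vertex -3.048 2.414 -3.658
vertex -3.546 2.777 -2.925
vertex -3.6 3.185 -3.789
endloop
endfacet
facet normal 0.275 -0.642 -0.716
outer loop
vertex -2.142 2.71 -3.575
vertex -3.048 2.414 -3.658
vertex -2.732 3.143 -4.19
endloop
endfacet
facet normal 0.998 -0.014 -0.069
outer loop
vertex -2.08 3.255 -2.791
vertex -2.142 2.71 -3.575
vertex -2.134 3.663 -3.655
endloop
endfacet

endsolid


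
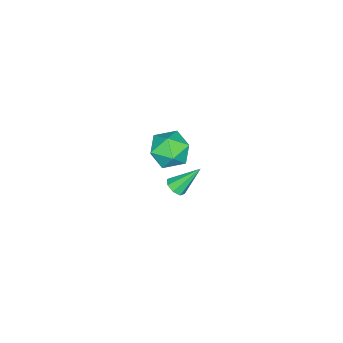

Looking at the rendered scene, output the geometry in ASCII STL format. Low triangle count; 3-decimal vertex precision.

solid 
facet normal -0.386 0.916 -0.111
outer loop
vertex 0.592 0.153 1.923
vertex -0.506 -0.287 2.117
vertex 0.154 0.103 3.038
endloop
endfacet
facet normal 0.276 0.949 0.151
outer loop
vertex 0.592 0.153 1.923
vertex 0.154 0.103 3.038
vertex 1.296 -0.196 2.828
endloop
endfacet
facet normal 0.713 0.627 -0.313
outer loop
vertex 0.592 0.153 1.923
vertex 1.296 -0.196 2.828
vertex 1.341 -0.772 1.778
endloop
endfacet
facet normal 0.320 0.394 -0.861
outer loop
vertex 0.592 0.153 1.923
vertex 1.341 -0.772 1.778
vertex 0.227 -0.828 1.338
endloop
endfacet
facet normal -0.360 0.573 -0.736
outer loop
vertex 0.592 0.153 1.923
vertex 0.227 -0.828 1.338
vertex -0.506 -0.287 2.117
endloop
endfacet
facet normal 0.292 0.580 0.761
outer loop
vertex 1.296 -0.196 2.828
vertex 0.154 0.103 3.038
vertex 0.633 -0.852 3.582
endloop
endfacet
facet normal -0.781 0.525 0.337
outer loop
vertex 0.154 0.103 3.038
vertex -0.506 -0.287 2.117
vertex -0.481 -0.908 3.142
endloop
endfacet
facet normal -0.738 -0.029 -0.674
outer loop
vertex -0.506 -0.287 2.117
vertex 0.227 -0.828 1.338
vertex -0.436 -1.484 2.092
endloop
endfacet
facet normal 0.362 -0.318 -0.876
outer loop
vertex 0.227 -0.828 1.338
vertex 1.341 -0.772 1.778
vertex 0.706 -1.783 1.882
endloop
endfacet
facet normal 0.998 0.058 0.011
outer loop
vertex 1.341 -0.772 1.778
vertex 1.296 -0.196 2.828
vertex 1.366 -1.393 2.803
endloop
endfacet
facet normal -0.320 -0.394 0.861
outer loop
vertex 0.268 -1.833 2.997
vertex 0.633 -0.852 3.582
vertex -0.481 -0.908 3.142
endloop
endfacet
facet normal -0.713 -0.627 0.313
outer loop
vertex 0.268 -1.833 2.997
vertex -0.481 -0.908 3.142
vertex -0.436 -1.484 2.092
endloop
endfacet
facet normal -0.276 -0.949 -0.151
outer loop
vertex 0.268 -1.833 2.997
vertex -0.436 -1.484 2.092
vertex 0.706 -1.783 1.882
endloop
endfacet
facet normal 0.386 -0.916 0.111
outer loop
vertex 0.268 -1.833 2.997
vertex 0.706 -1.783 1.882
vertex 1.366 -1.393 2.803
endloop
endfacet
facet normal 0.360 -0.573 0.736
outer loop
vertex 0.268 -1.833 2.997
vertex 1.366 -1.393 2.803
vertex 0.633 -0.852 3.582
endloop
endfacet
facet normal -0.362 0.318 0.876
outer loop
vertex -0.481 -0.908 3.142
vertex 0.633 -0.852 3.582
vertex 0.154 0.103 3.038
endloop
endfacet
facet normal -0.998 -0.058 -0.011
outer loop
vertex -0.436 -1.484 2.092
vertex -0.481 -0.908 3.142
vertex -0.506 -0.287 2.117
endloop
endfacet
facet normal -0.292 -0.580 -0.761
outer loop
vertex 0.706 -1.783 1.882
vertex -0.436 -1.484 2.092
vertex 0.227 -0.828 1.338
endloop
endfacet
facet normal 0.781 -0.525 -0.337
outer loop
vertex 1.366 -1.393 2.803
vertex 0.706 -1.783 1.882
vertex 1.341 -0.772 1.778
endloop
endfacet
facet normal 0.738 0.029 0.674
outer loop
vertex 0.633 -0.852 3.582
vertex 1.366 -1.393 2.803
vertex 1.296 -0.196 2.828
endloop
endfacet
facet normal 0.395 -0.546 -0.739
outer loop
vertex -2.038 -1.978 -4.38
vertex -2.645 -2.133 -4.59
vertex -2.216 -1.648 -4.719
endloop
endfacet
facet normal 0.692 0.664 0.283
outer loop
vertex -2.038 -1.978 -4.38
vertex -2.216 -1.648 -4.719
vertex -3.415 -1.067 -3.15
endloop
endfacet
facet normal 0.396 -0.547 -0.737
outer loop
vertex -2.216 -1.648 -4.719
vertex -2.645 -2.133 -4.59
vertex -2.645 -1.603 -4.983
endloop
endfacet
facet normal 0.217 0.958 -0.189
outer loop
vertex -2.216 -1.648 -4.719
vertex -2.645 -1.603 -4.983
vertex -3.415 -1.067 -3.15
endloop
endfacet
facet normal 0.396 -0.547 -0.738
outer loop
vertex -2.645 -1.603 -4.983
vertex -2.645 -2.133 -4.59
vertex -3.073 -1.868 -5.016
endloop
endfacet
facet normal -0.454 0.786 -0.420
outer loop
vertex -2.645 -1.603 -4.983
vertex -3.073 -1.868 -5.016
vertex -3.415 -1.067 -3.15
endloop
endfacet
facet normal 0.395 -0.547 -0.738
outer loop
vertex -3.073 -1.868 -5.016
vertex -2.645 -2.133 -4.59
vertex -3.251 -2.289 -4.799
endloop
endfacet
facet normal -0.928 0.249 -0.277
outer loop
vertex -3.073 -1.868 -5.016
vertex -3.251 -2.289 -4.799
vertex -3.415 -1.067 -3.15
endloop
endfacet
facet normal 0.395 -0.547 -0.738
outer loop
vertex -3.251 -2.289 -4.799
vertex -2.645 -2.133 -4.59
vertex -3.073 -2.618 -4.46
endloop
endfacet
facet normal -0.928 -0.338 0.159
outer loop
vertex -3.251 -2.289 -4.799
vertex -3.073 -2.618 -4.46
vertex -3.415 -1.067 -3.15
endloop
endfacet
facet normal 0.396 -0.547 -0.737
outer loop
vertex -3.073 -2.618 -4.46
vertex -2.645 -2.133 -4.59
vertex -2.645 -2.664 -4.196
endloop
endfacet
facet normal -0.455 -0.631 0.628
outer loop
vertex -3.073 -2.618 -4.46
vertex -2.645 -2.664 -4.196
vertex -3.415 -1.067 -3.15
endloop
endfacet
facet normal 0.396 -0.547 -0.737
outer loop
vertex -2.645 -2.664 -4.196
vertex -2.645 -2.133 -4.59
vertex -2.216 -2.398 -4.163
endloop
endfacet
facet normal 0.218 -0.459 0.861
outer loop
vertex -2.645 -2.664 -4.196
vertex -2.216 -2.398 -4.163
vertex -3.415 -1.067 -3.15
endloop
endfacet
facet normal 0.395 -0.548 -0.737
outer loop
vertex -2.216 -2.398 -4.163
vertex -2.645 -2.133 -4.59
vertex -2.038 -1.978 -4.38
endloop
endfacet
facet normal 0.692 0.077 0.718
outer loop
vertex -2.216 -2.398 -4.163
vertex -2.038 -1.978 -4.38
vertex -3.415 -1.067 -3.15
endloop
endfacet

endsolid


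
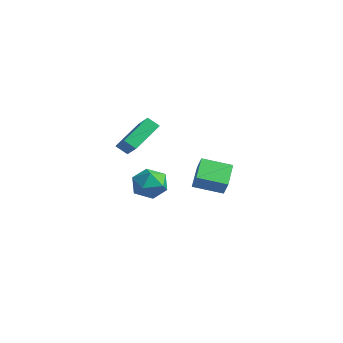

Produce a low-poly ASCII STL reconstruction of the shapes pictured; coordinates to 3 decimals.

solid 
facet normal -0.626 -0.468 0.624
outer loop
vertex -1.736 -1.591 -0.079
vertex -2.058 0.269 0.992
vertex -2.954 -1.247 -1.042
endloop
endfacet
facet normal 0.149 -0.857 -0.494
outer loop
vertex -2.422 -0.849 -1.572
vertex -1.736 -1.591 -0.079
vertex -2.954 -1.247 -1.042
endloop
endfacet
facet normal -0.625 -0.468 0.624
outer loop
vertex -2.954 -1.247 -1.042
vertex -2.058 0.269 0.992
vertex -3.276 0.613 0.03
endloop
endfacet
facet normal -0.766 0.217 -0.606
outer loop
vertex -3.276 0.613 0.03
vertex -2.422 -0.849 -1.572
vertex -2.954 -1.247 -1.042
endloop
endfacet
facet normal 0.766 -0.216 0.606
outer loop
vertex -1.736 -1.591 -0.079
vertex -1.526 0.667 0.462
vertex -2.058 0.269 0.992
endloop
endfacet
facet normal 0.148 -0.857 -0.494
outer loop
vertex -1.204 -1.193 -0.61
vertex -1.736 -1.591 -0.079
vertex -2.422 -0.849 -1.572
endloop
endfacet
facet normal 0.766 -0.216 0.605
outer loop
vertex -1.204 -1.193 -0.61
vertex -1.526 0.667 0.462
vertex -1.736 -1.591 -0.079
endloop
endfacet
facet normal -0.148 0.857 0.494
outer loop
vertex -2.058 0.269 0.992
vertex -1.526 0.667 0.462
vertex -3.276 0.613 0.03
endloop
endfacet
facet normal -0.766 0.216 -0.605
outer loop
vertex -2.744 1.011 -0.501
vertex -2.422 -0.849 -1.572
vertex -3.276 0.613 0.03
endloop
endfacet
facet normal -0.148 0.857 0.494
outer loop
vertex -3.276 0.613 0.03
vertex -1.526 0.667 0.462
vertex -2.744 1.011 -0.501
endloop
endfacet
facet normal 0.625 0.468 -0.625
outer loop
vertex -2.744 1.011 -0.501
vertex -1.204 -1.193 -0.61
vertex -2.422 -0.849 -1.572
endloop
endfacet
facet normal 0.626 0.468 -0.624
outer loop
vertex -1.526 0.667 0.462
vertex -1.204 -1.193 -0.61
vertex -2.744 1.011 -0.501
endloop
endfacet
facet normal -0.654 -0.709 0.265
outer loop
vertex -0.481 2.367 -3.643
vertex -1.49 3.58 -2.887
vertex -1.02 2.51 -4.591
endloop
endfacet
facet normal 0.576 -0.693 -0.432
outer loop
vertex 0.17 3.8 -5.073
vertex -0.481 2.367 -3.643
vertex -1.02 2.51 -4.591
endloop
endfacet
facet normal -0.654 -0.709 0.265
outer loop
vertex -1.02 2.51 -4.591
vertex -1.49 3.58 -2.887
vertex -2.029 3.723 -3.835
endloop
endfacet
facet normal -0.490 0.130 -0.862
outer loop
vertex -2.029 3.723 -3.835
vertex 0.17 3.8 -5.073
vertex -1.02 2.51 -4.591
endloop
endfacet
facet normal 0.490 -0.130 0.862
outer loop
vertex -0.481 2.367 -3.643
vertex -0.3 4.87 -3.369
vertex -1.49 3.58 -2.887
endloop
endfacet
facet normal 0.576 -0.693 -0.432
outer loop
vertex 0.709 3.657 -4.125
vertex -0.481 2.367 -3.643
vertex 0.17 3.8 -5.073
endloop
endfacet
facet normal 0.490 -0.130 0.862
outer loop
vertex 0.709 3.657 -4.125
vertex -0.3 4.87 -3.369
vertex -0.481 2.367 -3.643
endloop
endfacet
facet normal -0.576 0.693 0.432
outer loop
vertex -1.49 3.58 -2.887
vertex -0.3 4.87 -3.369
vertex -2.029 3.723 -3.835
endloop
endfacet
facet normal -0.490 0.130 -0.862
outer loop
vertex -0.839 5.013 -4.317
vertex 0.17 3.8 -5.073
vertex -2.029 3.723 -3.835
endloop
endfacet
facet normal -0.576 0.693 0.432
outer loop
vertex -2.029 3.723 -3.835
vertex -0.3 4.87 -3.369
vertex -0.839 5.013 -4.317
endloop
endfacet
facet normal 0.654 0.709 -0.265
outer loop
vertex -0.839 5.013 -4.317
vertex 0.709 3.657 -4.125
vertex 0.17 3.8 -5.073
endloop
endfacet
facet normal 0.654 0.709 -0.265
outer loop
vertex -0.3 4.87 -3.369
vertex 0.709 3.657 -4.125
vertex -0.839 5.013 -4.317
endloop
endfacet
facet normal -0.882 0.440 0.170
outer loop
vertex 1.875 -2.232 -1.418
vertex 1.391 -3.188 -1.456
vertex 1.759 -2.811 -0.522
endloop
endfacet
facet normal -0.351 0.807 0.476
outer loop
vertex 1.875 -2.232 -1.418
vertex 1.759 -2.811 -0.522
vertex 2.681 -2.297 -0.713
endloop
endfacet
facet normal 0.110 0.993 -0.035
outer loop
vertex 1.875 -2.232 -1.418
vertex 2.681 -2.297 -0.713
vertex 2.882 -2.356 -1.765
endloop
endfacet
facet normal -0.135 0.742 -0.657
outer loop
vertex 1.875 -2.232 -1.418
vertex 2.882 -2.356 -1.765
vertex 2.085 -2.907 -2.224
endloop
endfacet
facet normal -0.748 0.400 -0.530
outer loop
vertex 1.875 -2.232 -1.418
vertex 2.085 -2.907 -2.224
vertex 1.391 -3.188 -1.456
endloop
endfacet
facet normal -0.014 0.370 0.929
outer loop
vertex 2.681 -2.297 -0.713
vertex 1.759 -2.811 -0.522
vertex 2.695 -3.293 -0.316
endloop
endfacet
facet normal -0.873 -0.224 0.434
outer loop
vertex 1.759 -2.811 -0.522
vertex 1.391 -3.188 -1.456
vertex 1.898 -3.844 -0.775
endloop
endfacet
facet normal -0.656 -0.287 -0.698
outer loop
vertex 1.391 -3.188 -1.456
vertex 2.085 -2.907 -2.224
vertex 2.099 -3.903 -1.827
endloop
endfacet
facet normal 0.336 0.266 -0.903
outer loop
vertex 2.085 -2.907 -2.224
vertex 2.882 -2.356 -1.765
vertex 3.021 -3.389 -2.018
endloop
endfacet
facet normal 0.733 0.673 0.102
outer loop
vertex 2.882 -2.356 -1.765
vertex 2.681 -2.297 -0.713
vertex 3.389 -3.012 -1.084
endloop
endfacet
facet normal 0.135 -0.742 0.657
outer loop
vertex 2.905 -3.968 -1.122
vertex 2.695 -3.293 -0.316
vertex 1.898 -3.844 -0.775
endloop
endfacet
facet normal -0.110 -0.993 0.035
outer loop
vertex 2.905 -3.968 -1.122
vertex 1.898 -3.844 -0.775
vertex 2.099 -3.903 -1.827
endloop
endfacet
facet normal 0.351 -0.807 -0.476
outer loop
vertex 2.905 -3.968 -1.122
vertex 2.099 -3.903 -1.827
vertex 3.021 -3.389 -2.018
endloop
endfacet
facet normal 0.882 -0.440 -0.170
outer loop
vertex 2.905 -3.968 -1.122
vertex 3.021 -3.389 -2.018
vertex 3.389 -3.012 -1.084
endloop
endfacet
facet normal 0.748 -0.400 0.530
outer loop
vertex 2.905 -3.968 -1.122
vertex 3.389 -3.012 -1.084
vertex 2.695 -3.293 -0.316
endloop
endfacet
facet normal -0.336 -0.266 0.903
outer loop
vertex 1.898 -3.844 -0.775
vertex 2.695 -3.293 -0.316
vertex 1.759 -2.811 -0.522
endloop
endfacet
facet normal -0.733 -0.673 -0.102
outer loop
vertex 2.099 -3.903 -1.827
vertex 1.898 -3.844 -0.775
vertex 1.391 -3.188 -1.456
endloop
endfacet
facet normal 0.014 -0.370 -0.929
outer loop
vertex 3.021 -3.389 -2.018
vertex 2.099 -3.903 -1.827
vertex 2.085 -2.907 -2.224
endloop
endfacet
facet normal 0.873 0.224 -0.434
outer loop
vertex 3.389 -3.012 -1.084
vertex 3.021 -3.389 -2.018
vertex 2.882 -2.356 -1.765
endloop
endfacet
facet normal 0.656 0.287 0.698
outer loop
vertex 2.695 -3.293 -0.316
vertex 3.389 -3.012 -1.084
vertex 2.681 -2.297 -0.713
endloop
endfacet

endsolid


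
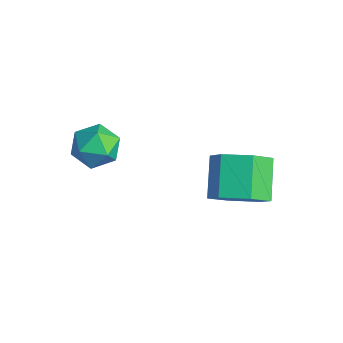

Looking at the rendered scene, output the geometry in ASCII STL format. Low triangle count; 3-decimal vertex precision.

solid 
facet normal 0.654 -0.445 -0.612
outer loop
vertex 1.312 2.185 3.792
vertex 0.633 2.198 3.058
vertex 1.262 2.967 3.171
endloop
endfacet
facet normal 0.756 0.436 0.489
outer loop
vertex 1.312 2.185 3.792
vertex 1.262 2.967 3.171
vertex 0.306 2.87 4.736
endloop
endfacet
facet normal 0.755 0.437 0.488
outer loop
vertex 0.306 2.87 4.736
vertex 1.262 2.967 3.171
vertex 0.256 3.652 4.114
endloop
endfacet
facet normal -0.654 0.445 0.612
outer loop
vertex 0.306 2.87 4.736
vertex 0.256 3.652 4.114
vertex -0.373 2.882 4.002
endloop
endfacet
facet normal 0.654 -0.445 -0.612
outer loop
vertex 1.262 2.967 3.171
vertex 0.633 2.198 3.058
vertex 0.583 2.98 2.437
endloop
endfacet
facet normal 0.335 0.895 -0.294
outer loop
vertex 1.262 2.967 3.171
vertex 0.583 2.98 2.437
vertex 0.256 3.652 4.114
endloop
endfacet
facet normal 0.334 0.896 -0.294
outer loop
vertex 0.256 3.652 4.114
vertex 0.583 2.98 2.437
vertex -0.423 3.664 3.38
endloop
endfacet
facet normal -0.654 0.445 0.612
outer loop
vertex 0.256 3.652 4.114
vertex -0.423 3.664 3.38
vertex -0.373 2.882 4.002
endloop
endfacet
facet normal 0.654 -0.444 -0.612
outer loop
vertex 0.583 2.98 2.437
vertex 0.633 2.198 3.058
vertex -0.046 2.21 2.324
endloop
endfacet
facet normal -0.421 0.459 -0.782
outer loop
vertex 0.583 2.98 2.437
vertex -0.046 2.21 2.324
vertex -0.423 3.664 3.38
endloop
endfacet
facet normal -0.422 0.459 -0.782
outer loop
vertex -0.423 3.664 3.38
vertex -0.046 2.21 2.324
vertex -1.052 2.895 3.268
endloop
endfacet
facet normal -0.653 0.445 0.612
outer loop
vertex -0.423 3.664 3.38
vertex -1.052 2.895 3.268
vertex -0.373 2.882 4.002
endloop
endfacet
facet normal 0.654 -0.445 -0.612
outer loop
vertex -0.046 2.21 2.324
vertex 0.633 2.198 3.058
vertex 0.004 1.428 2.946
endloop
endfacet
facet normal -0.756 -0.437 -0.488
outer loop
vertex -0.046 2.21 2.324
vertex 0.004 1.428 2.946
vertex -1.052 2.895 3.268
endloop
endfacet
facet normal -0.755 -0.436 -0.489
outer loop
vertex -1.052 2.895 3.268
vertex 0.004 1.428 2.946
vertex -1.002 2.113 3.889
endloop
endfacet
facet normal -0.654 0.445 0.612
outer loop
vertex -1.052 2.895 3.268
vertex -1.002 2.113 3.889
vertex -0.373 2.882 4.002
endloop
endfacet
facet normal 0.654 -0.445 -0.612
outer loop
vertex 0.004 1.428 2.946
vertex 0.633 2.198 3.058
vertex 0.683 1.416 3.68
endloop
endfacet
facet normal -0.334 -0.895 0.294
outer loop
vertex 0.004 1.428 2.946
vertex 0.683 1.416 3.68
vertex -1.002 2.113 3.889
endloop
endfacet
facet normal -0.334 -0.896 0.293
outer loop
vertex -1.002 2.113 3.889
vertex 0.683 1.416 3.68
vertex -0.323 2.1 4.623
endloop
endfacet
facet normal -0.654 0.445 0.612
outer loop
vertex -1.002 2.113 3.889
vertex -0.323 2.1 4.623
vertex -0.373 2.882 4.002
endloop
endfacet
facet normal 0.653 -0.445 -0.612
outer loop
vertex 0.683 1.416 3.68
vertex 0.633 2.198 3.058
vertex 1.312 2.185 3.792
endloop
endfacet
facet normal 0.421 -0.459 0.782
outer loop
vertex 0.683 1.416 3.68
vertex 1.312 2.185 3.792
vertex -0.323 2.1 4.623
endloop
endfacet
facet normal 0.421 -0.459 0.782
outer loop
vertex -0.323 2.1 4.623
vertex 1.312 2.185 3.792
vertex 0.306 2.87 4.736
endloop
endfacet
facet normal -0.654 0.444 0.612
outer loop
vertex -0.323 2.1 4.623
vertex 0.306 2.87 4.736
vertex -0.373 2.882 4.002
endloop
endfacet
facet normal -0.270 0.942 0.197
outer loop
vertex -3.402 -0.097 3.628
vertex -3.665 -0.341 4.435
vertex -2.833 -0.075 4.303
endloop
endfacet
facet normal 0.275 0.925 -0.262
outer loop
vertex -3.402 -0.097 3.628
vertex -2.833 -0.075 4.303
vertex -2.572 -0.376 3.515
endloop
endfacet
facet normal 0.071 0.550 -0.832
outer loop
vertex -3.402 -0.097 3.628
vertex -2.572 -0.376 3.515
vertex -3.242 -0.828 3.159
endloop
endfacet
facet normal -0.600 0.335 -0.726
outer loop
vertex -3.402 -0.097 3.628
vertex -3.242 -0.828 3.159
vertex -3.918 -0.806 3.728
endloop
endfacet
facet normal -0.811 0.578 -0.090
outer loop
vertex -3.402 -0.097 3.628
vertex -3.918 -0.806 3.728
vertex -3.665 -0.341 4.435
endloop
endfacet
facet normal 0.816 0.576 0.050
outer loop
vertex -2.572 -0.376 3.515
vertex -2.833 -0.075 4.303
vertex -2.322 -0.794 4.252
endloop
endfacet
facet normal -0.068 0.605 0.793
outer loop
vertex -2.833 -0.075 4.303
vertex -3.665 -0.341 4.435
vertex -2.998 -0.772 4.821
endloop
endfacet
facet normal -0.944 0.014 0.329
outer loop
vertex -3.665 -0.341 4.435
vertex -3.918 -0.806 3.728
vertex -3.668 -1.224 4.465
endloop
endfacet
facet normal -0.603 -0.379 -0.702
outer loop
vertex -3.918 -0.806 3.728
vertex -3.242 -0.828 3.159
vertex -3.407 -1.525 3.677
endloop
endfacet
facet normal 0.485 -0.031 -0.874
outer loop
vertex -3.242 -0.828 3.159
vertex -2.572 -0.376 3.515
vertex -2.575 -1.259 3.545
endloop
endfacet
facet normal 0.600 -0.335 0.726
outer loop
vertex -2.838 -1.503 4.352
vertex -2.322 -0.794 4.252
vertex -2.998 -0.772 4.821
endloop
endfacet
facet normal -0.071 -0.550 0.832
outer loop
vertex -2.838 -1.503 4.352
vertex -2.998 -0.772 4.821
vertex -3.668 -1.224 4.465
endloop
endfacet
facet normal -0.275 -0.925 0.262
outer loop
vertex -2.838 -1.503 4.352
vertex -3.668 -1.224 4.465
vertex -3.407 -1.525 3.677
endloop
endfacet
facet normal 0.270 -0.942 -0.197
outer loop
vertex -2.838 -1.503 4.352
vertex -3.407 -1.525 3.677
vertex -2.575 -1.259 3.545
endloop
endfacet
facet normal 0.811 -0.578 0.090
outer loop
vertex -2.838 -1.503 4.352
vertex -2.575 -1.259 3.545
vertex -2.322 -0.794 4.252
endloop
endfacet
facet normal 0.603 0.379 0.702
outer loop
vertex -2.998 -0.772 4.821
vertex -2.322 -0.794 4.252
vertex -2.833 -0.075 4.303
endloop
endfacet
facet normal -0.485 0.031 0.874
outer loop
vertex -3.668 -1.224 4.465
vertex -2.998 -0.772 4.821
vertex -3.665 -0.341 4.435
endloop
endfacet
facet normal -0.816 -0.576 -0.050
outer loop
vertex -3.407 -1.525 3.677
vertex -3.668 -1.224 4.465
vertex -3.918 -0.806 3.728
endloop
endfacet
facet normal 0.068 -0.605 -0.793
outer loop
vertex -2.575 -1.259 3.545
vertex -3.407 -1.525 3.677
vertex -3.242 -0.828 3.159
endloop
endfacet
facet normal 0.944 -0.014 -0.329
outer loop
vertex -2.322 -0.794 4.252
vertex -2.575 -1.259 3.545
vertex -2.572 -0.376 3.515
endloop
endfacet

endsolid


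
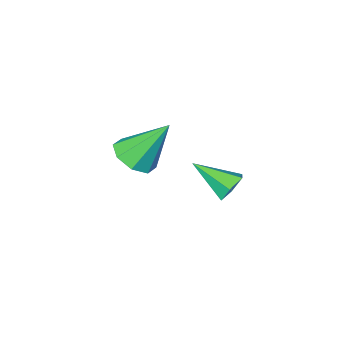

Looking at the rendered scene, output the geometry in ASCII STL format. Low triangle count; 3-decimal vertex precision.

solid 
facet normal 0.484 -0.325 -0.812
outer loop
vertex 1.075 -2.074 -2.218
vertex 0.332 -2.261 -2.586
vertex 0.834 -1.576 -2.561
endloop
endfacet
facet normal 0.550 0.638 0.540
outer loop
vertex 1.075 -2.074 -2.218
vertex 0.834 -1.576 -2.561
vertex -0.592 -1.639 -1.034
endloop
endfacet
facet normal 0.485 -0.326 -0.812
outer loop
vertex 0.834 -1.576 -2.561
vertex 0.332 -2.261 -2.586
vertex 0.299 -1.48 -2.919
endloop
endfacet
facet normal 0.092 0.988 0.127
outer loop
vertex 0.834 -1.576 -2.561
vertex 0.299 -1.48 -2.919
vertex -0.592 -1.639 -1.034
endloop
endfacet
facet normal 0.483 -0.326 -0.813
outer loop
vertex 0.299 -1.48 -2.919
vertex 0.332 -2.261 -2.586
vertex -0.217 -1.841 -3.081
endloop
endfacet
facet normal -0.526 0.832 -0.178
outer loop
vertex 0.299 -1.48 -2.919
vertex -0.217 -1.841 -3.081
vertex -0.592 -1.639 -1.034
endloop
endfacet
facet normal 0.483 -0.326 -0.813
outer loop
vertex -0.217 -1.841 -3.081
vertex 0.332 -2.261 -2.586
vertex -0.411 -2.448 -2.953
endloop
endfacet
facet normal -0.945 0.260 -0.199
outer loop
vertex -0.217 -1.841 -3.081
vertex -0.411 -2.448 -2.953
vertex -0.592 -1.639 -1.034
endloop
endfacet
facet normal 0.483 -0.326 -0.812
outer loop
vertex -0.411 -2.448 -2.953
vertex 0.332 -2.261 -2.586
vertex -0.171 -2.946 -2.61
endloop
endfacet
facet normal -0.918 -0.389 0.077
outer loop
vertex -0.411 -2.448 -2.953
vertex -0.171 -2.946 -2.61
vertex -0.592 -1.639 -1.034
endloop
endfacet
facet normal 0.483 -0.326 -0.813
outer loop
vertex -0.171 -2.946 -2.61
vertex 0.332 -2.261 -2.586
vertex 0.365 -3.043 -2.253
endloop
endfacet
facet normal -0.461 -0.740 0.490
outer loop
vertex -0.171 -2.946 -2.61
vertex 0.365 -3.043 -2.253
vertex -0.592 -1.639 -1.034
endloop
endfacet
facet normal 0.484 -0.326 -0.813
outer loop
vertex 0.365 -3.043 -2.253
vertex 0.332 -2.261 -2.586
vertex 0.881 -2.681 -2.091
endloop
endfacet
facet normal 0.159 -0.583 0.797
outer loop
vertex 0.365 -3.043 -2.253
vertex 0.881 -2.681 -2.091
vertex -0.592 -1.639 -1.034
endloop
endfacet
facet normal 0.484 -0.325 -0.812
outer loop
vertex 0.881 -2.681 -2.091
vertex 0.332 -2.261 -2.586
vertex 1.075 -2.074 -2.218
endloop
endfacet
facet normal 0.577 -0.013 0.817
outer loop
vertex 0.881 -2.681 -2.091
vertex 1.075 -2.074 -2.218
vertex -0.592 -1.639 -1.034
endloop
endfacet
facet normal -0.538 0.657 -0.528
outer loop
vertex -0.494 2.159 -1.554
vertex -0.79 1.7 -1.824
vertex -1.006 1.939 -1.306
endloop
endfacet
facet normal 0.252 0.405 0.879
outer loop
vertex -0.494 2.159 -1.554
vertex -1.006 1.939 -1.306
vertex 0.01 0.72 -1.036
endloop
endfacet
facet normal -0.536 0.659 -0.528
outer loop
vertex -1.006 1.939 -1.306
vertex -0.79 1.7 -1.824
vertex -1.303 1.48 -1.577
endloop
endfacet
facet normal -0.471 -0.202 0.859
outer loop
vertex -1.006 1.939 -1.306
vertex -1.303 1.48 -1.577
vertex 0.01 0.72 -1.036
endloop
endfacet
facet normal -0.537 0.656 -0.530
outer loop
vertex -1.303 1.48 -1.577
vertex -0.79 1.7 -1.824
vertex -1.086 1.24 -2.094
endloop
endfacet
facet normal -0.542 -0.826 0.156
outer loop
vertex -1.303 1.48 -1.577
vertex -1.086 1.24 -2.094
vertex 0.01 0.72 -1.036
endloop
endfacet
facet normal -0.538 0.657 -0.529
outer loop
vertex -1.086 1.24 -2.094
vertex -0.79 1.7 -1.824
vertex -0.574 1.46 -2.342
endloop
endfacet
facet normal 0.108 -0.844 -0.526
outer loop
vertex -1.086 1.24 -2.094
vertex -0.574 1.46 -2.342
vertex 0.01 0.72 -1.036
endloop
endfacet
facet normal -0.536 0.658 -0.529
outer loop
vertex -0.574 1.46 -2.342
vertex -0.79 1.7 -1.824
vertex -0.278 1.919 -2.071
endloop
endfacet
facet normal 0.830 -0.237 -0.505
outer loop
vertex -0.574 1.46 -2.342
vertex -0.278 1.919 -2.071
vertex 0.01 0.72 -1.036
endloop
endfacet
facet normal -0.536 0.657 -0.529
outer loop
vertex -0.278 1.919 -2.071
vertex -0.79 1.7 -1.824
vertex -0.494 2.159 -1.554
endloop
endfacet
facet normal 0.901 0.386 0.197
outer loop
vertex -0.278 1.919 -2.071
vertex -0.494 2.159 -1.554
vertex 0.01 0.72 -1.036
endloop
endfacet

endsolid


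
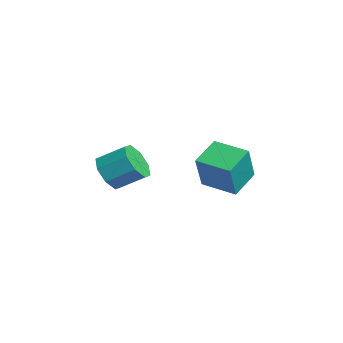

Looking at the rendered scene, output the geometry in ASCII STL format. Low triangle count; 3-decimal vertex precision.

solid 
facet normal -0.585 0.690 0.427
outer loop
vertex -4.25 3.612 4.382
vertex -3.05 4.745 4.196
vertex -4.953 4.076 2.668
endloop
endfacet
facet normal -0.723 -0.682 0.112
outer loop
vertex -4.07 3.035 2.024
vertex -4.25 3.612 4.382
vertex -4.953 4.076 2.668
endloop
endfacet
facet normal -0.585 0.689 0.427
outer loop
vertex -4.953 4.076 2.668
vertex -3.05 4.745 4.196
vertex -3.754 5.209 2.482
endloop
endfacet
facet normal -0.368 0.243 -0.897
outer loop
vertex -3.754 5.209 2.482
vertex -4.07 3.035 2.024
vertex -4.953 4.076 2.668
endloop
endfacet
facet normal 0.368 -0.243 0.897
outer loop
vertex -4.25 3.612 4.382
vertex -2.167 3.704 3.552
vertex -3.05 4.745 4.196
endloop
endfacet
facet normal -0.722 -0.683 0.112
outer loop
vertex -3.366 2.571 3.738
vertex -4.25 3.612 4.382
vertex -4.07 3.035 2.024
endloop
endfacet
facet normal 0.368 -0.242 0.898
outer loop
vertex -3.366 2.571 3.738
vertex -2.167 3.704 3.552
vertex -4.25 3.612 4.382
endloop
endfacet
facet normal 0.723 0.682 -0.112
outer loop
vertex -3.05 4.745 4.196
vertex -2.167 3.704 3.552
vertex -3.754 5.209 2.482
endloop
endfacet
facet normal -0.368 0.243 -0.898
outer loop
vertex -2.87 4.168 1.838
vertex -4.07 3.035 2.024
vertex -3.754 5.209 2.482
endloop
endfacet
facet normal 0.722 0.682 -0.112
outer loop
vertex -3.754 5.209 2.482
vertex -2.167 3.704 3.552
vertex -2.87 4.168 1.838
endloop
endfacet
facet normal 0.585 -0.690 -0.427
outer loop
vertex -2.87 4.168 1.838
vertex -3.366 2.571 3.738
vertex -4.07 3.035 2.024
endloop
endfacet
facet normal 0.585 -0.689 -0.427
outer loop
vertex -2.167 3.704 3.552
vertex -3.366 2.571 3.738
vertex -2.87 4.168 1.838
endloop
endfacet
facet normal -0.306 -0.788 -0.534
outer loop
vertex -2.4 -1.379 3.423
vertex -3.296 -1.066 3.474
vertex -2.573 -0.938 2.871
endloop
endfacet
facet normal 0.922 -0.105 -0.373
outer loop
vertex -2.4 -1.379 3.423
vertex -2.573 -0.938 2.871
vertex -1.969 -0.267 4.175
endloop
endfacet
facet normal 0.922 -0.105 -0.373
outer loop
vertex -1.969 -0.267 4.175
vertex -2.573 -0.938 2.871
vertex -2.142 0.174 3.623
endloop
endfacet
facet normal 0.306 0.788 0.534
outer loop
vertex -1.969 -0.267 4.175
vertex -2.142 0.174 3.623
vertex -2.864 0.046 4.226
endloop
endfacet
facet normal -0.306 -0.788 -0.534
outer loop
vertex -2.573 -0.938 2.871
vertex -3.296 -1.066 3.474
vertex -3.169 -0.572 2.672
endloop
endfacet
facet normal 0.484 0.354 -0.800
outer loop
vertex -2.573 -0.938 2.871
vertex -3.169 -0.572 2.672
vertex -2.142 0.174 3.623
endloop
endfacet
facet normal 0.484 0.354 -0.800
outer loop
vertex -2.142 0.174 3.623
vertex -3.169 -0.572 2.672
vertex -2.738 0.539 3.424
endloop
endfacet
facet normal 0.305 0.789 0.533
outer loop
vertex -2.142 0.174 3.623
vertex -2.738 0.539 3.424
vertex -2.864 0.046 4.226
endloop
endfacet
facet normal -0.305 -0.789 -0.534
outer loop
vertex -3.169 -0.572 2.672
vertex -3.296 -1.066 3.474
vertex -3.84 -0.496 2.943
endloop
endfacet
facet normal -0.238 0.606 -0.759
outer loop
vertex -3.169 -0.572 2.672
vertex -3.84 -0.496 2.943
vertex -2.738 0.539 3.424
endloop
endfacet
facet normal -0.238 0.606 -0.759
outer loop
vertex -2.738 0.539 3.424
vertex -3.84 -0.496 2.943
vertex -3.408 0.616 3.696
endloop
endfacet
facet normal 0.307 0.789 0.533
outer loop
vertex -2.738 0.539 3.424
vertex -3.408 0.616 3.696
vertex -2.864 0.046 4.226
endloop
endfacet
facet normal -0.306 -0.789 -0.533
outer loop
vertex -3.84 -0.496 2.943
vertex -3.296 -1.066 3.474
vertex -4.191 -0.753 3.525
endloop
endfacet
facet normal -0.820 0.503 -0.272
outer loop
vertex -3.84 -0.496 2.943
vertex -4.191 -0.753 3.525
vertex -3.408 0.616 3.696
endloop
endfacet
facet normal -0.820 0.503 -0.274
outer loop
vertex -3.408 0.616 3.696
vertex -4.191 -0.753 3.525
vertex -3.76 0.359 4.277
endloop
endfacet
facet normal 0.306 0.788 0.534
outer loop
vertex -3.408 0.616 3.696
vertex -3.76 0.359 4.277
vertex -2.864 0.046 4.226
endloop
endfacet
facet normal -0.306 -0.788 -0.534
outer loop
vertex -4.191 -0.753 3.525
vertex -3.296 -1.066 3.474
vertex -4.018 -1.194 4.077
endloop
endfacet
facet normal -0.922 0.105 0.373
outer loop
vertex -4.191 -0.753 3.525
vertex -4.018 -1.194 4.077
vertex -3.76 0.359 4.277
endloop
endfacet
facet normal -0.922 0.105 0.373
outer loop
vertex -3.76 0.359 4.277
vertex -4.018 -1.194 4.077
vertex -3.587 -0.082 4.829
endloop
endfacet
facet normal 0.306 0.788 0.534
outer loop
vertex -3.76 0.359 4.277
vertex -3.587 -0.082 4.829
vertex -2.864 0.046 4.226
endloop
endfacet
facet normal -0.305 -0.789 -0.533
outer loop
vertex -4.018 -1.194 4.077
vertex -3.296 -1.066 3.474
vertex -3.422 -1.559 4.276
endloop
endfacet
facet normal -0.484 -0.354 0.800
outer loop
vertex -4.018 -1.194 4.077
vertex -3.422 -1.559 4.276
vertex -3.587 -0.082 4.829
endloop
endfacet
facet normal -0.484 -0.354 0.800
outer loop
vertex -3.587 -0.082 4.829
vertex -3.422 -1.559 4.276
vertex -2.991 -0.448 5.028
endloop
endfacet
facet normal 0.306 0.788 0.534
outer loop
vertex -3.587 -0.082 4.829
vertex -2.991 -0.448 5.028
vertex -2.864 0.046 4.226
endloop
endfacet
facet normal -0.307 -0.789 -0.533
outer loop
vertex -3.422 -1.559 4.276
vertex -3.296 -1.066 3.474
vertex -2.752 -1.636 4.004
endloop
endfacet
facet normal 0.238 -0.606 0.759
outer loop
vertex -3.422 -1.559 4.276
vertex -2.752 -1.636 4.004
vertex -2.991 -0.448 5.028
endloop
endfacet
facet normal 0.238 -0.606 0.759
outer loop
vertex -2.991 -0.448 5.028
vertex -2.752 -1.636 4.004
vertex -2.32 -0.524 4.757
endloop
endfacet
facet normal 0.305 0.789 0.534
outer loop
vertex -2.991 -0.448 5.028
vertex -2.32 -0.524 4.757
vertex -2.864 0.046 4.226
endloop
endfacet
facet normal -0.306 -0.788 -0.534
outer loop
vertex -2.752 -1.636 4.004
vertex -3.296 -1.066 3.474
vertex -2.4 -1.379 3.423
endloop
endfacet
facet normal 0.819 -0.504 0.274
outer loop
vertex -2.752 -1.636 4.004
vertex -2.4 -1.379 3.423
vertex -2.32 -0.524 4.757
endloop
endfacet
facet normal 0.820 -0.503 0.273
outer loop
vertex -2.32 -0.524 4.757
vertex -2.4 -1.379 3.423
vertex -1.969 -0.267 4.175
endloop
endfacet
facet normal 0.306 0.789 0.533
outer loop
vertex -2.32 -0.524 4.757
vertex -1.969 -0.267 4.175
vertex -2.864 0.046 4.226
endloop
endfacet

endsolid
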